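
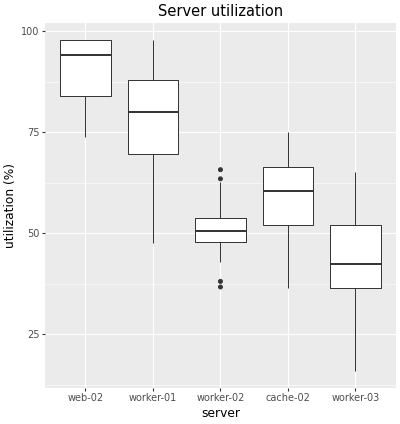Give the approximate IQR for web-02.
≈ 15

Q3 ≈ 100, Q1 ≈ 85; IQR ≈ 15.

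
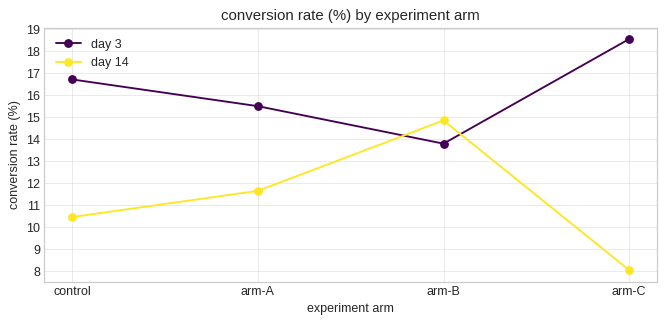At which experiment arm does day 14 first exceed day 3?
arm-A: day 14 ≈ 12 vs day 3 ≈ 16 (not yet); arm-B: day 14 ≈ 15 vs day 3 ≈ 14 (first crossover).

arm-B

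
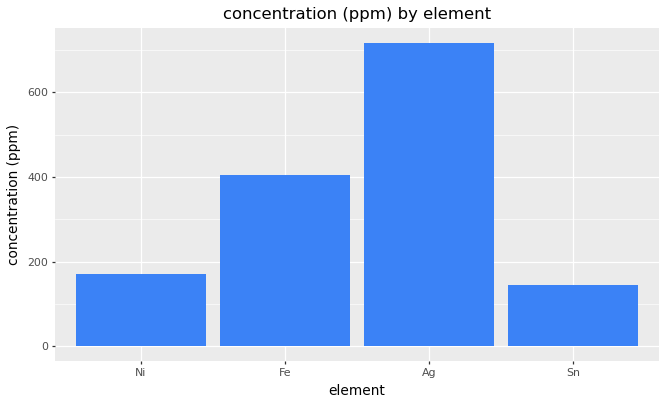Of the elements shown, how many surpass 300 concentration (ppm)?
2

Above 300: Fe, Ag.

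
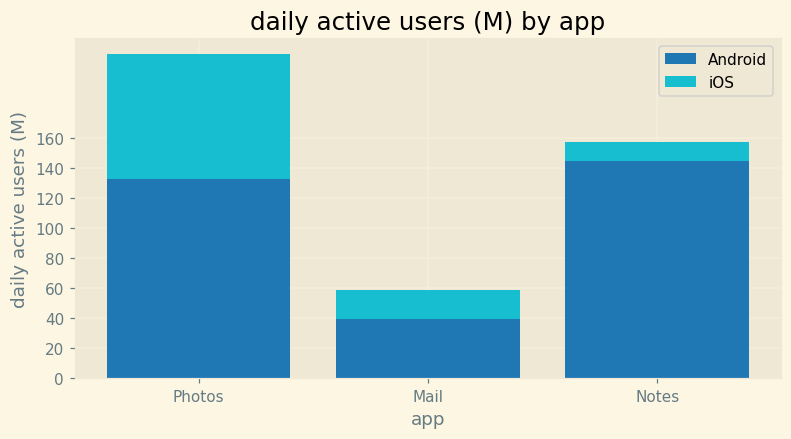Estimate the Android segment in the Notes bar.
≈ 140

Android top ≈ 140, bottom ≈ 0; segment ≈ 140.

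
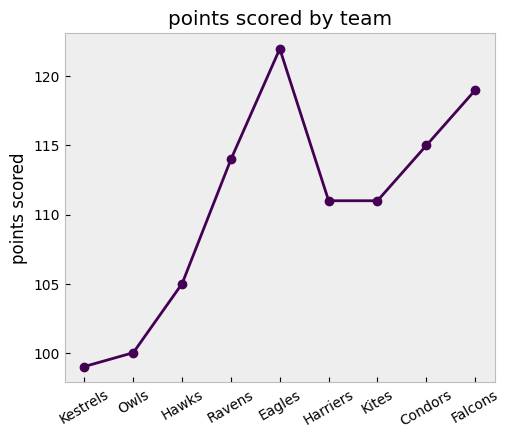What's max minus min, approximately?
Max Eagles ≈ 122, min Kestrels ≈ 100; range ≈ 22.

≈ 22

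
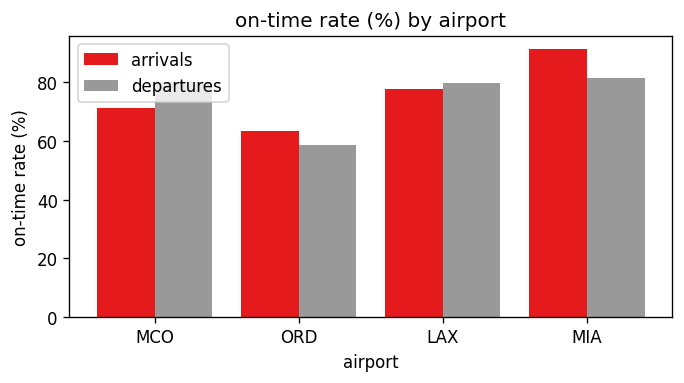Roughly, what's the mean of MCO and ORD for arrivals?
(70 + 60) / 2 ≈ 65.

≈ 65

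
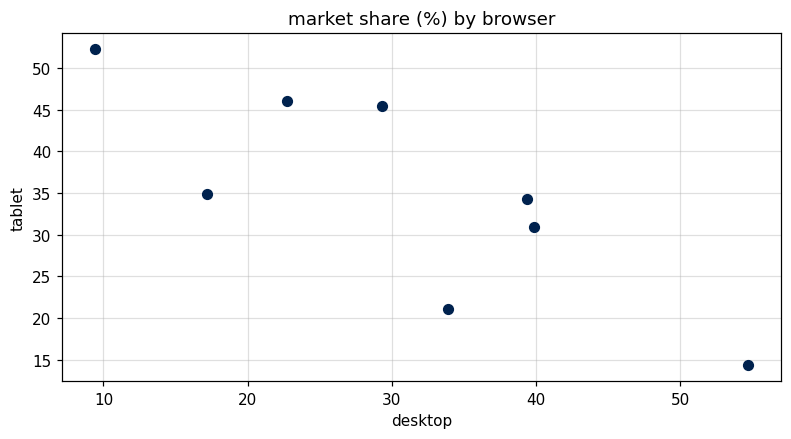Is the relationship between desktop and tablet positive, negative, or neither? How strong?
Points are negatively correlated; strong (|r| ≈ 0.8).

negative, strong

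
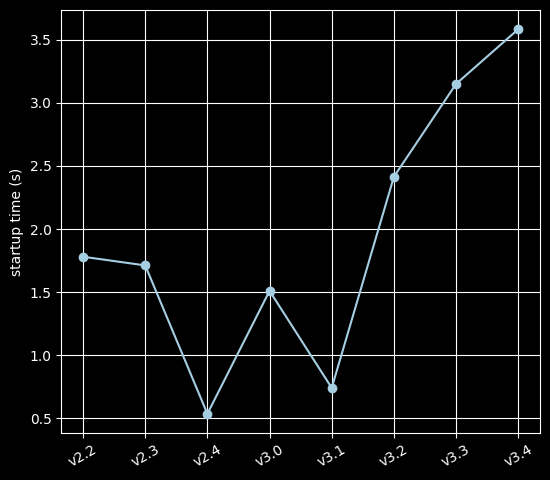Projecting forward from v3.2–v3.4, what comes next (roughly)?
Last three: 2.5, 3.0, 3.5 → slope ≈ 0.5/step → next ≈ 4.

≈ 4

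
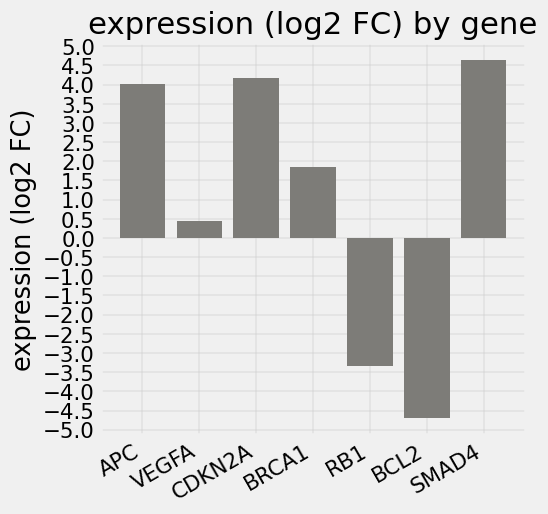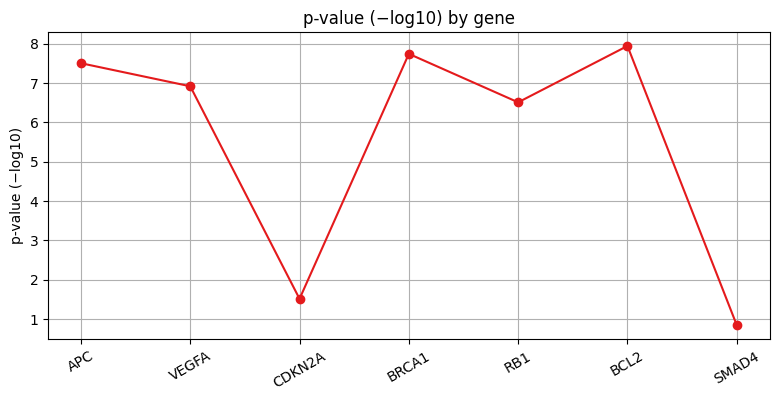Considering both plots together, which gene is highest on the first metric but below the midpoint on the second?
SMAD4

Chart 2 median p-value (−log10) ≈ 7; below-median genes: CDKN2A, RB1, SMAD4. Among those, SMAD4 has the highest expression (log2 FC) (≈ 4.5).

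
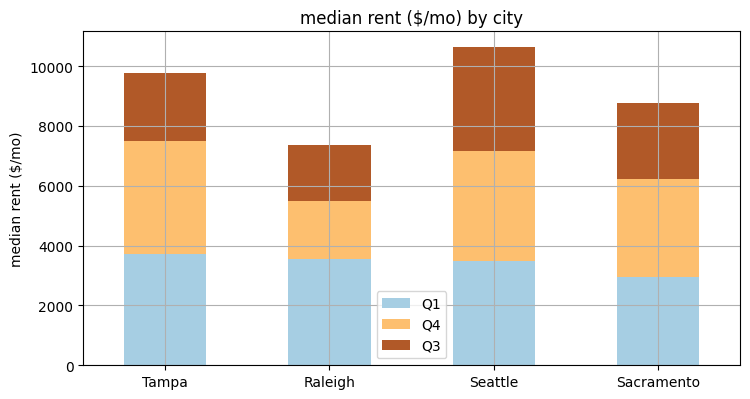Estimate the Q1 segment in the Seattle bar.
≈ 3000

Q1 top ≈ 3000, bottom ≈ 0; segment ≈ 3000.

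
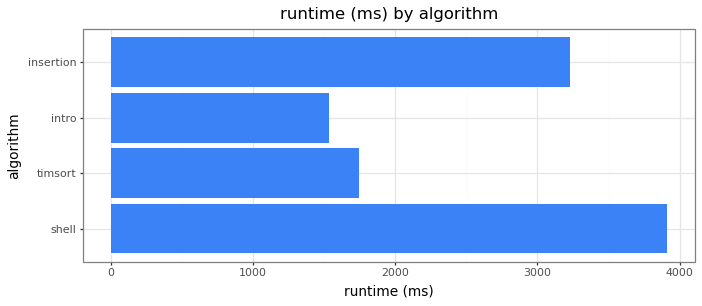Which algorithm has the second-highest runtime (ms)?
insertion

Top 3: shell ≈ 4000, insertion ≈ 3000, timsort ≈ 1500.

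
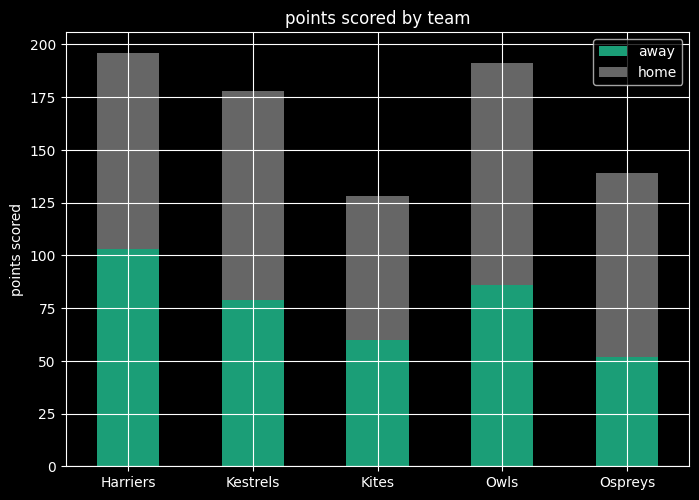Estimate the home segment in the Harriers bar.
≈ 100

home top ≈ 200, bottom ≈ 100; segment ≈ 100.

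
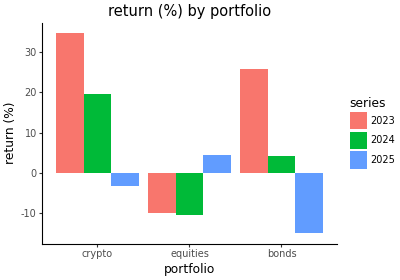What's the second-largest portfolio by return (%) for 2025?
crypto

Top 3 for 2025: equities ≈ 5, crypto ≈ -5, bonds ≈ -15.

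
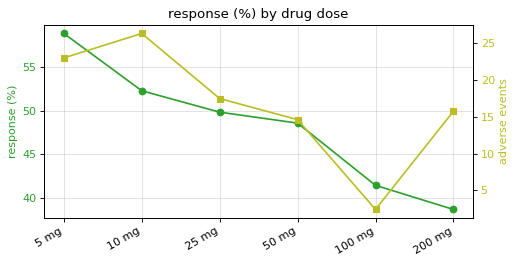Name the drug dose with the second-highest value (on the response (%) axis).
Top 3 (on the response (%) axis): 5 mg ≈ 58, 10 mg ≈ 52, 25 mg ≈ 50.

10 mg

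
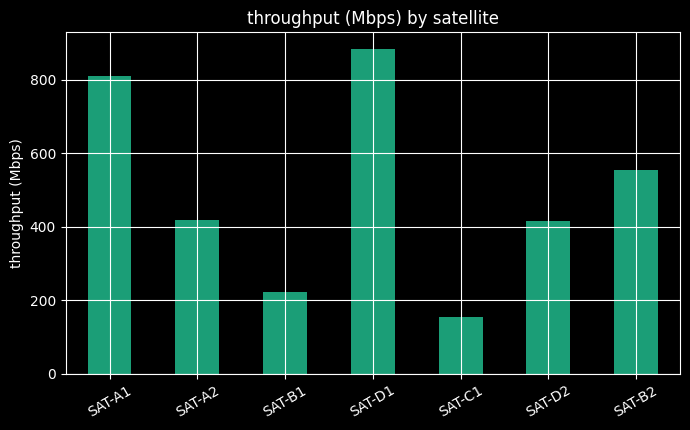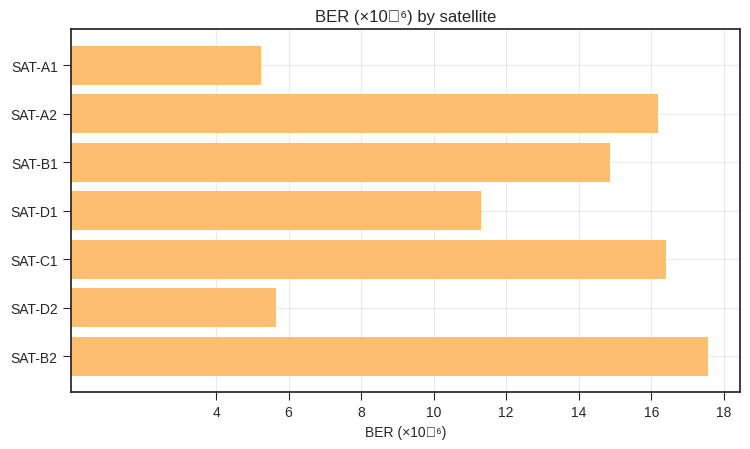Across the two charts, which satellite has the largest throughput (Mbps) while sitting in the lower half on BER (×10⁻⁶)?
SAT-D1

Chart 2 median BER (×10⁻⁶) ≈ 14; below-median satellites: SAT-A1, SAT-D1, SAT-D2. Among those, SAT-D1 has the highest throughput (Mbps) (≈ 900).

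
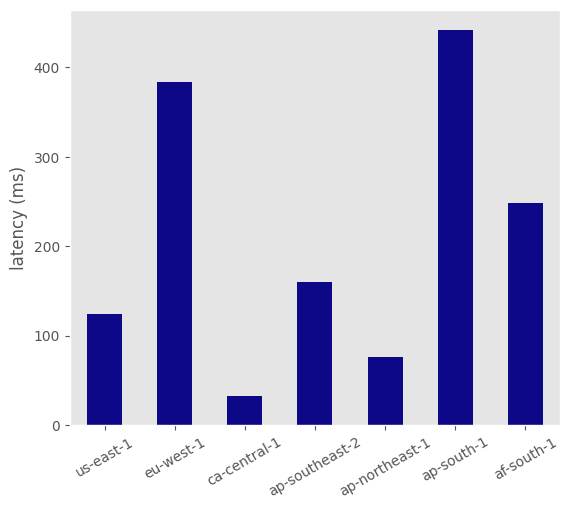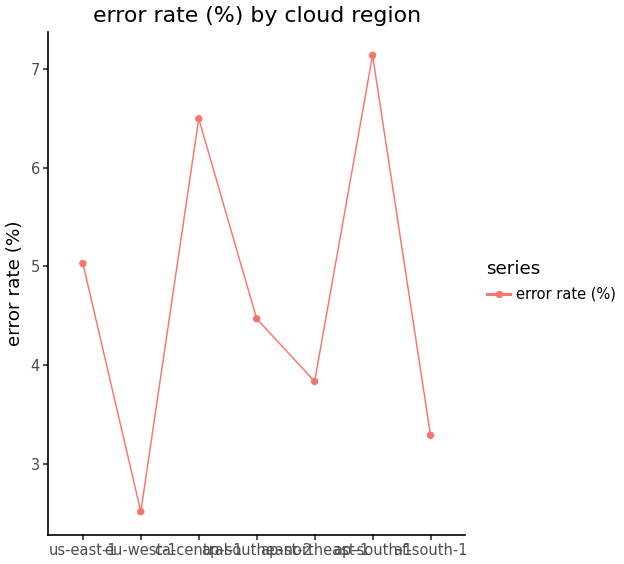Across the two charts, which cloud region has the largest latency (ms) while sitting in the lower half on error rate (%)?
eu-west-1

Chart 2 median error rate (%) ≈ 4; below-median cloud regions: eu-west-1, ap-northeast-1, af-south-1. Among those, eu-west-1 has the highest latency (ms) (≈ 400).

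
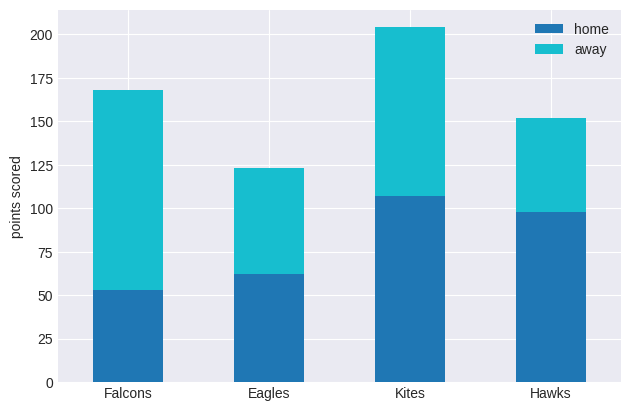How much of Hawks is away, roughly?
away top ≈ 160, bottom ≈ 100; segment ≈ 60.

≈ 60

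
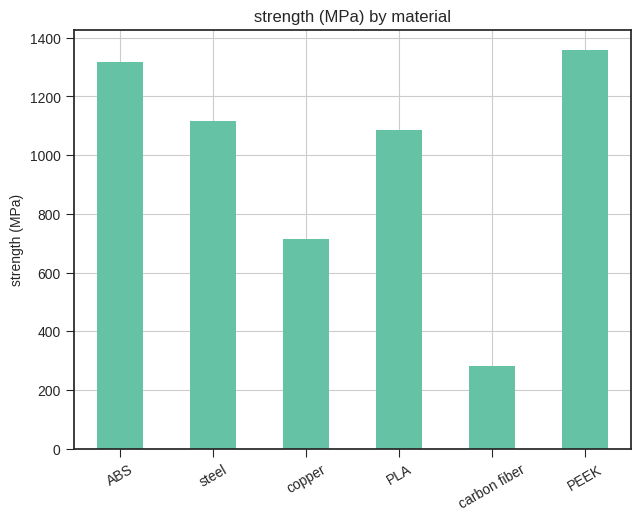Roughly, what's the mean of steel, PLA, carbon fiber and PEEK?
(1200 + 1000 + 200 + 1400) / 4 ≈ 950.

≈ 950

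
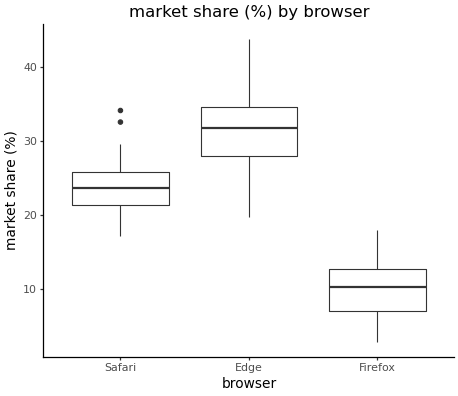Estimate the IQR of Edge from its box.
≈ 6

Q3 ≈ 34, Q1 ≈ 28; IQR ≈ 6.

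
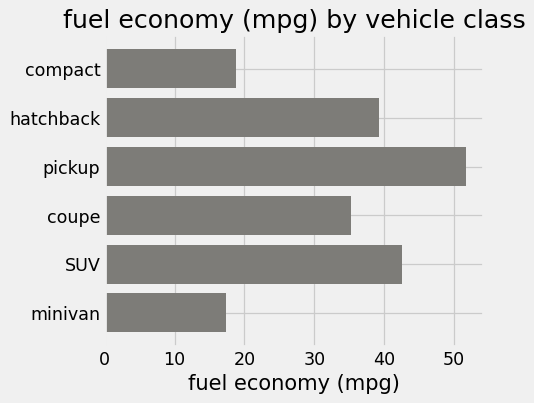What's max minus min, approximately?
≈ 35

Max pickup ≈ 50, min minivan ≈ 15; range ≈ 35.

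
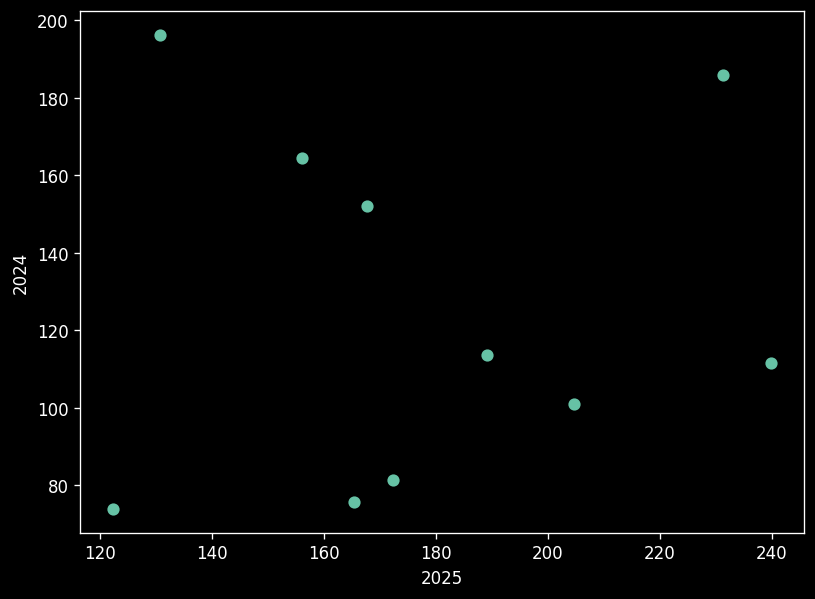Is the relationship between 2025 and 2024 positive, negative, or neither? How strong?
no clear correlation

Points are roughly uncorrelated; weak (|r| ≈ 0.1).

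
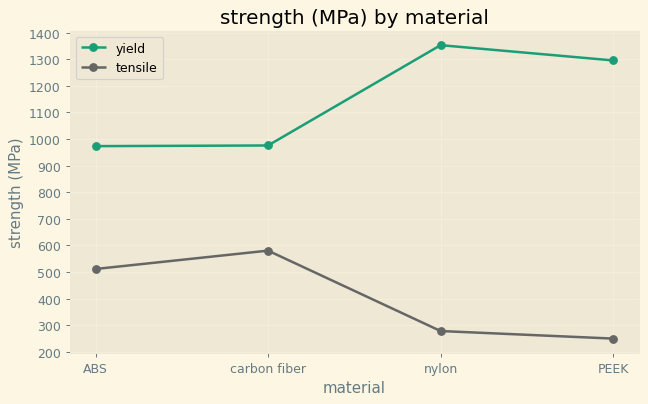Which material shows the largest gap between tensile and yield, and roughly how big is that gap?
nylon: tensile ≈ 300, yield ≈ 1400 → gap ≈ 1100. Next-largest (PEEK) is only ≈ 1000.

nylon, ≈ 1100 MPa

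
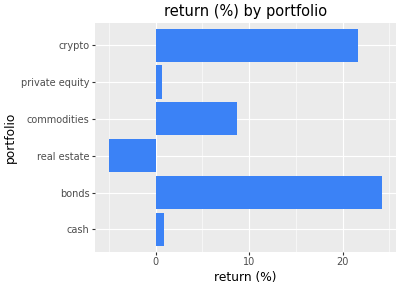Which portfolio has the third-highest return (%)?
Top 4: bonds ≈ 25, crypto ≈ 20, commodities ≈ 10, cash ≈ 0.

commodities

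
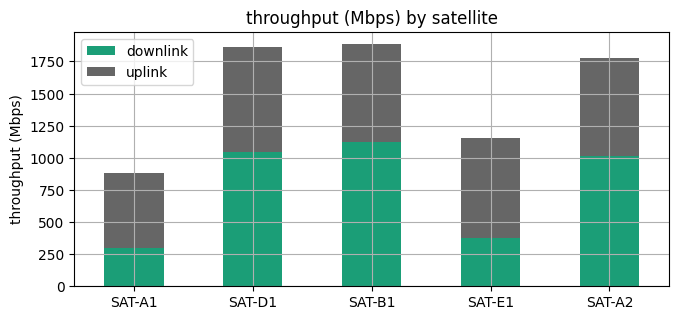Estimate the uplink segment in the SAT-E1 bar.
uplink top ≈ 1200, bottom ≈ 400; segment ≈ 800.

≈ 800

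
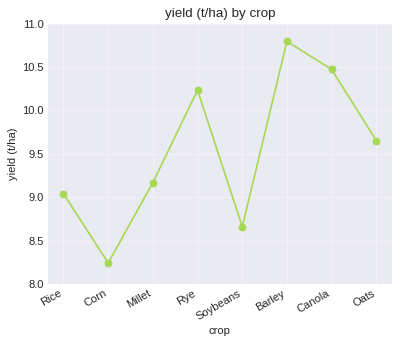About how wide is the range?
Max Barley ≈ 11.0, min Corn ≈ 8.0; range ≈ 3.0.

≈ 3.0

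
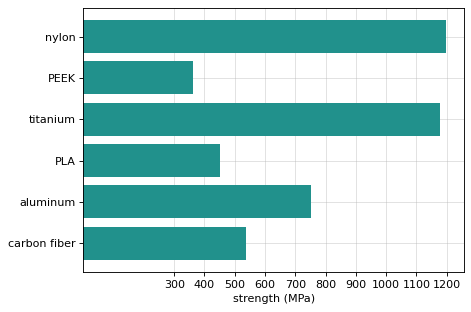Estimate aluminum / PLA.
aluminum ≈ 800, PLA ≈ 500; 800/500 ≈ 1.6.

≈ 1.6×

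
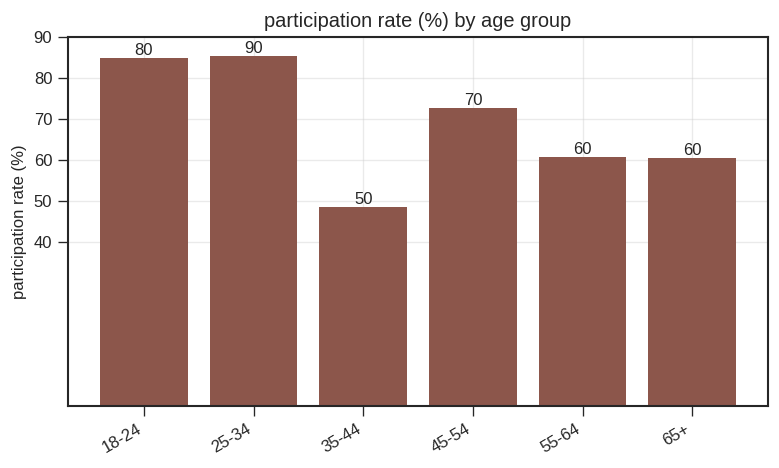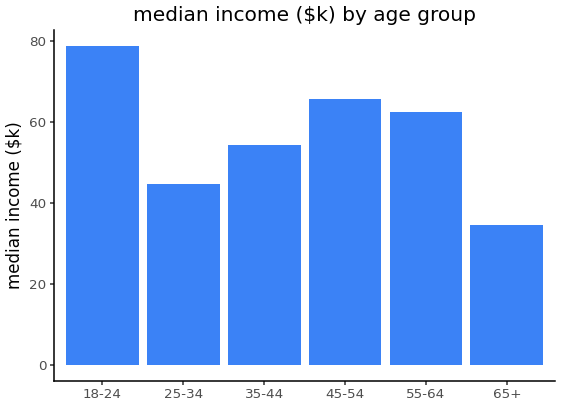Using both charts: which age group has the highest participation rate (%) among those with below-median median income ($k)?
25-34

Chart 2 median median income ($k) ≈ 60; below-median age groups: 25-34, 35-44, 65+. Among those, 25-34 has the highest participation rate (%) (≈ 90).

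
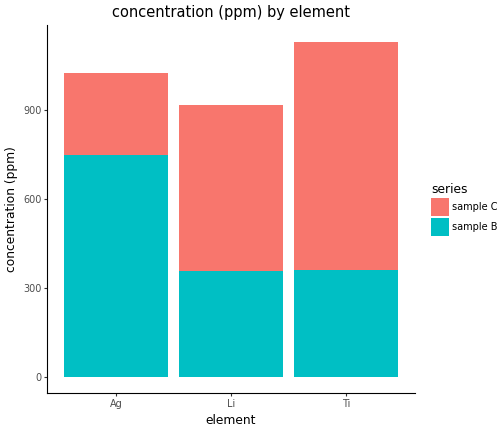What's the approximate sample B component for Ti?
≈ 400

sample B top ≈ 400, bottom ≈ 0; segment ≈ 400.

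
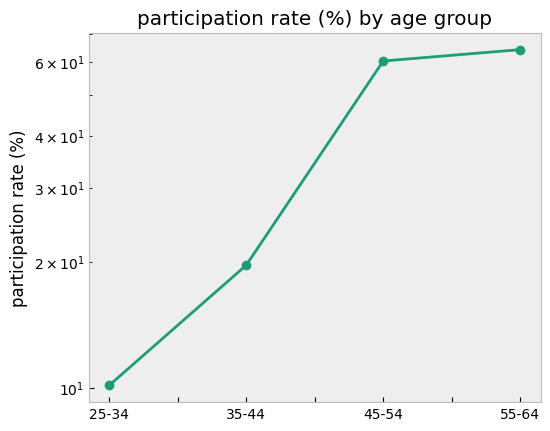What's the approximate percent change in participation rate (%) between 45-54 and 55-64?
45-54 ≈ 60, 55-64 ≈ 65; (65 − 60) / 60 ≈ +8.3%.

≈ +8.3%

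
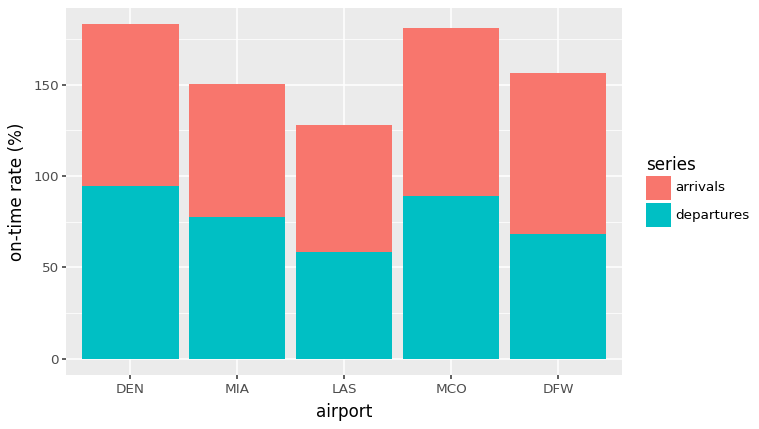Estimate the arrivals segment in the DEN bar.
≈ 80

arrivals top ≈ 180, bottom ≈ 100; segment ≈ 80.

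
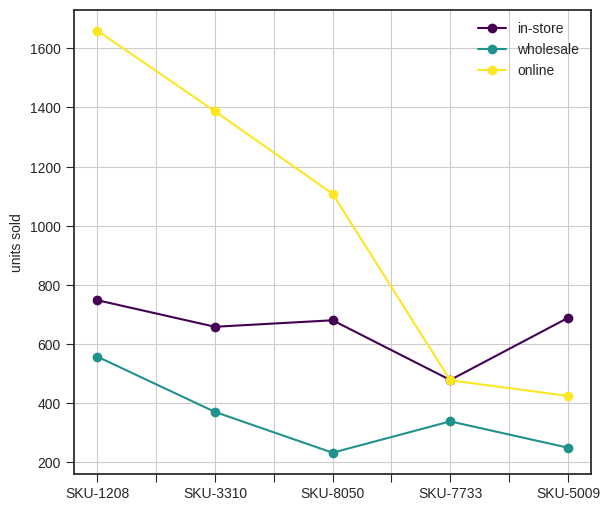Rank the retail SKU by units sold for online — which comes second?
Top 3 for online: SKU-1208 ≈ 1600, SKU-3310 ≈ 1400, SKU-8050 ≈ 1200.

SKU-3310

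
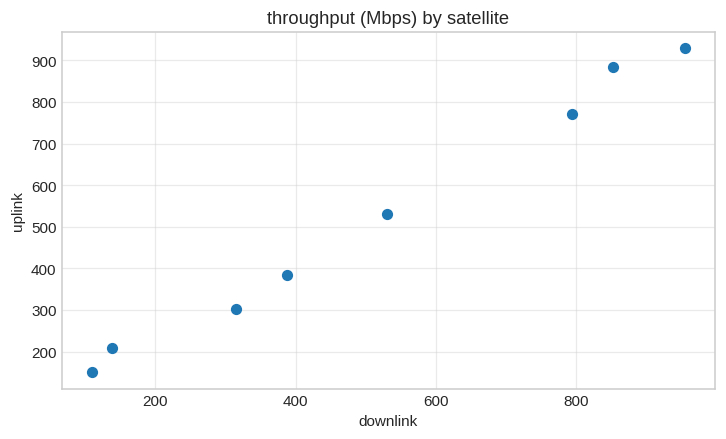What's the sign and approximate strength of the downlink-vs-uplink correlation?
Points are positively correlated; strong (|r| ≈ 1.0).

positive, strong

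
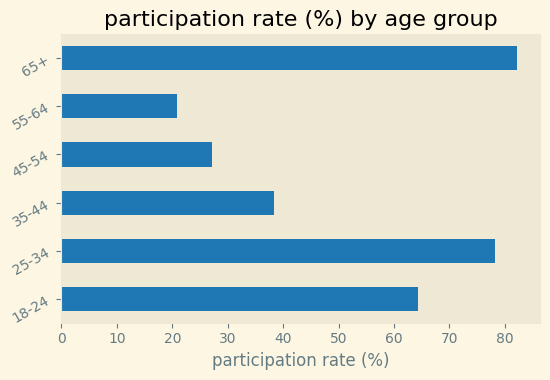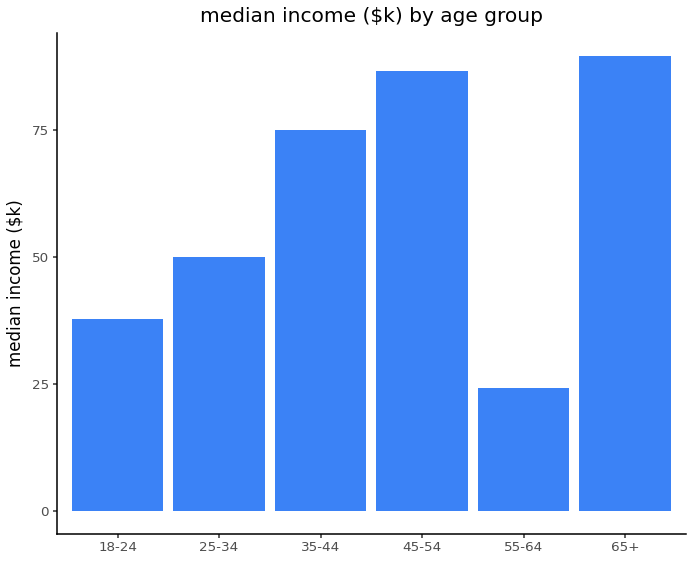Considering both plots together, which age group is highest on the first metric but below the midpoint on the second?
Chart 2 median median income ($k) ≈ 60; below-median age groups: 18-24, 25-34, 55-64. Among those, 25-34 has the highest participation rate (%) (≈ 80).

25-34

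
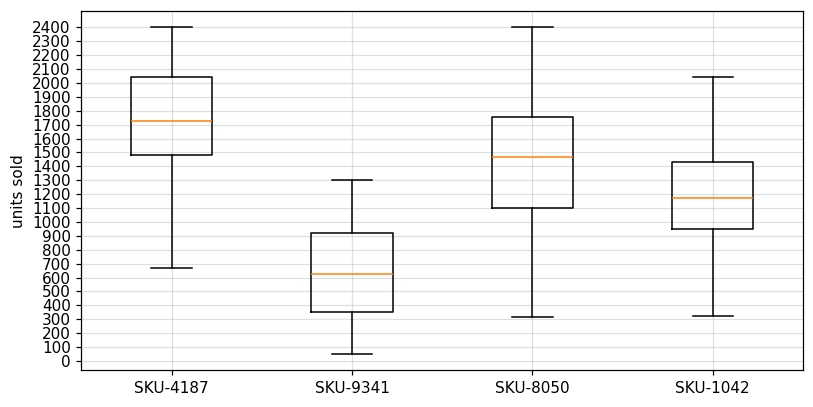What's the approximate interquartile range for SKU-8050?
Q3 ≈ 1800, Q1 ≈ 1100; IQR ≈ 700.

≈ 700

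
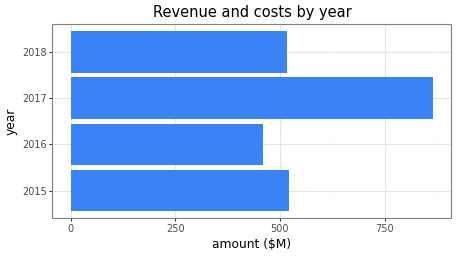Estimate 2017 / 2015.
2017 ≈ 900, 2015 ≈ 500; 900/500 ≈ 1.8.

≈ 1.8×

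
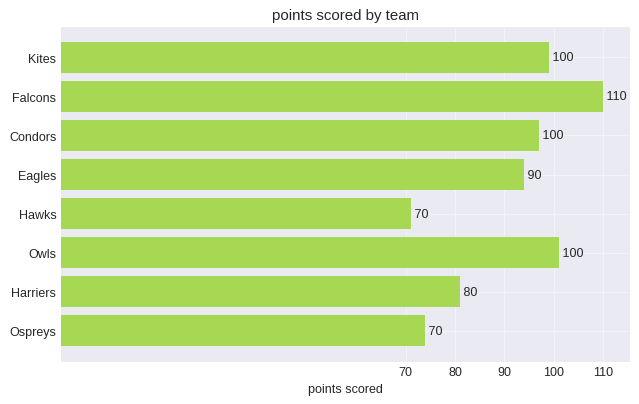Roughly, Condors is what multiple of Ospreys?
Condors ≈ 100, Ospreys ≈ 70; 100/70 ≈ 1.43.

≈ 1.43×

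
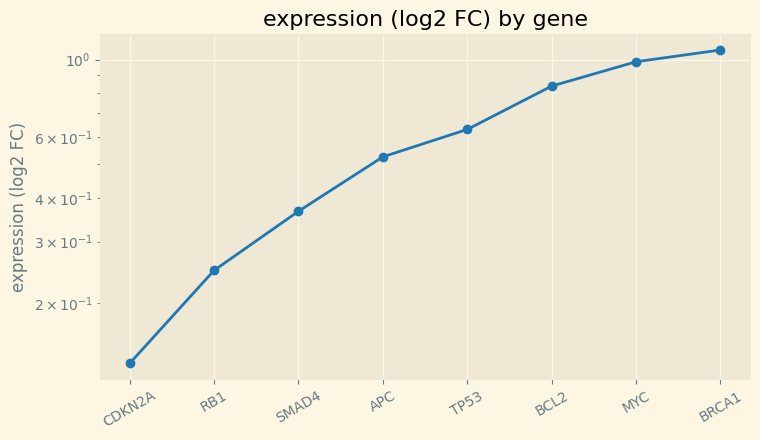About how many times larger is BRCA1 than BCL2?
BRCA1 ≈ 1.1, BCL2 ≈ 0.8; 1.1/0.8 ≈ 1.38.

≈ 1.38×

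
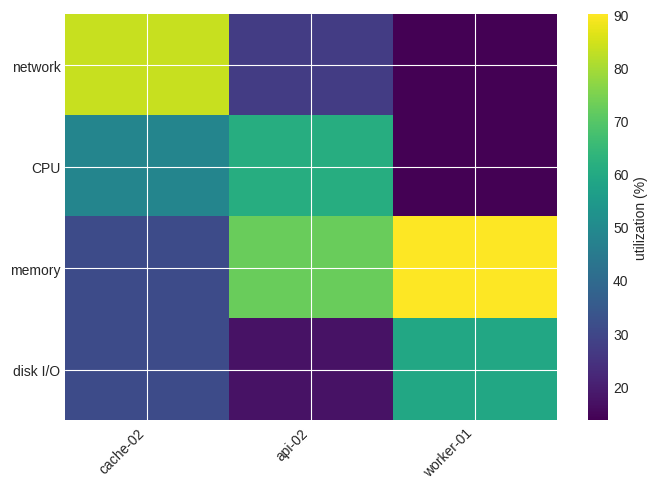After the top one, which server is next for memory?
Top 3 for memory: worker-01 ≈ 90, api-02 ≈ 70, cache-02 ≈ 30.

api-02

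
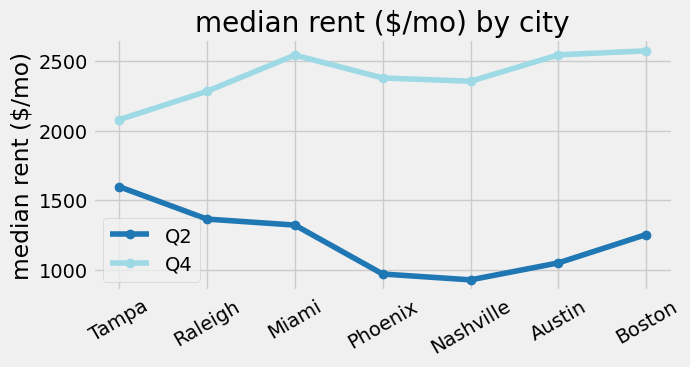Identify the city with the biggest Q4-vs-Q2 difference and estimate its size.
Austin, ≈ 1600 $/mo

Austin: Q4 ≈ 2600, Q2 ≈ 1000 → gap ≈ 1600. Next-largest (Nashville) is only ≈ 1400.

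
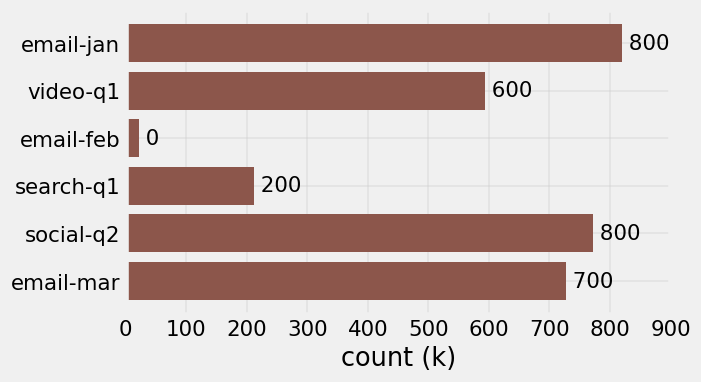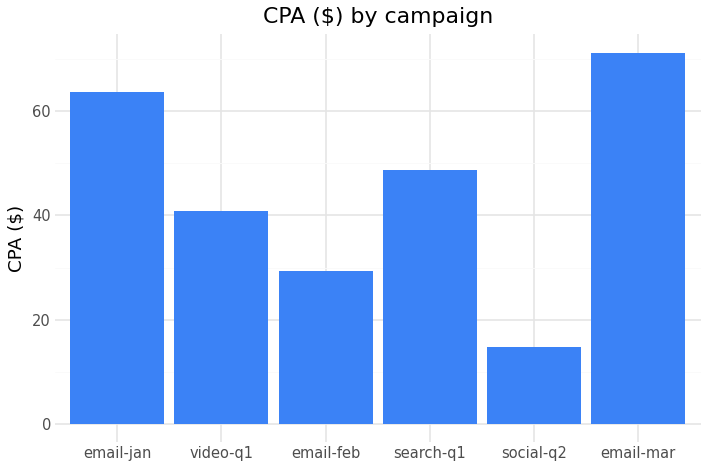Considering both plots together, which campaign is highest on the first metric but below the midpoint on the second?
Chart 2 median CPA ($) ≈ 40; below-median campaigns: video-q1, email-feb, social-q2. Among those, social-q2 has the highest count (k) (≈ 800).

social-q2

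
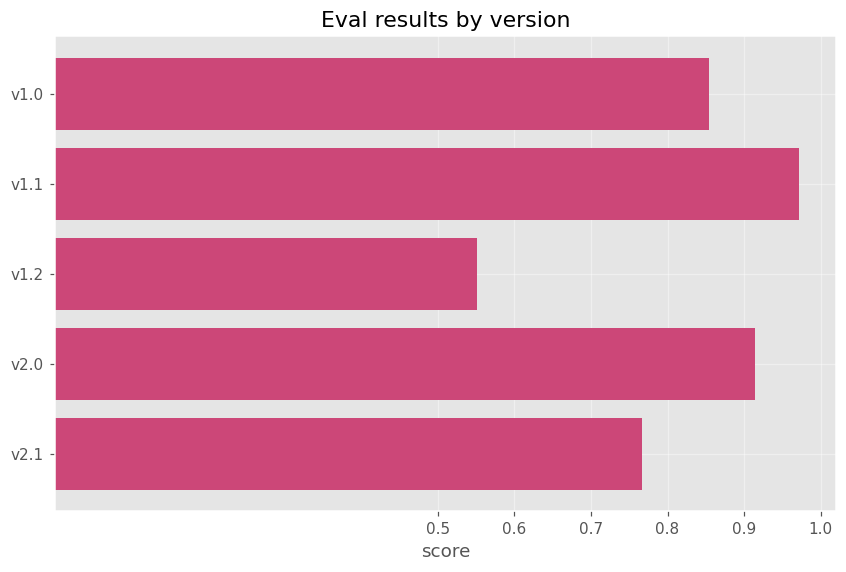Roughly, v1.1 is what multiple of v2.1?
v1.1 ≈ 1.0, v2.1 ≈ 0.8; 1.0/0.8 ≈ 1.25.

≈ 1.25×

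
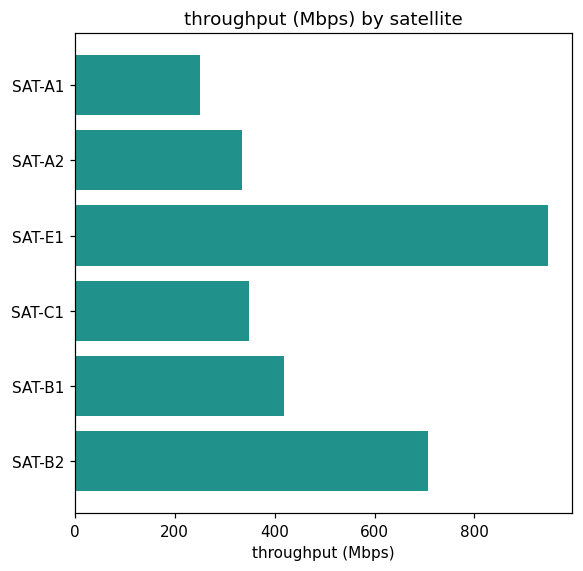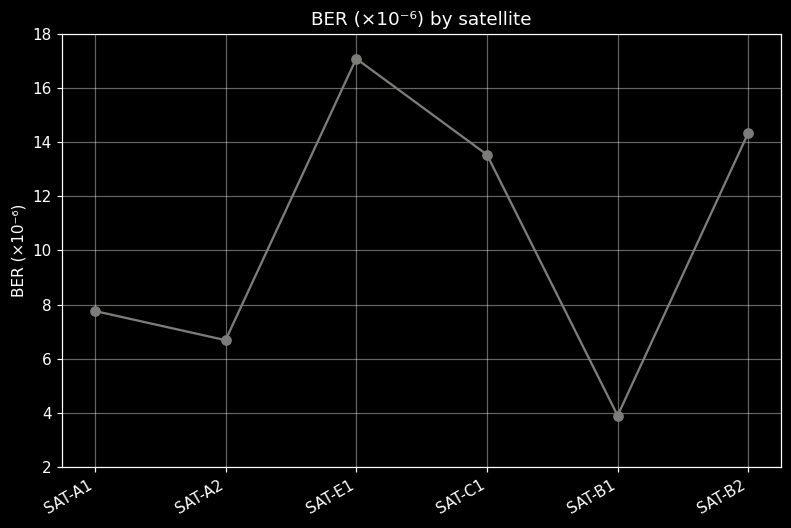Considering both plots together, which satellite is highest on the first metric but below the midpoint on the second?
SAT-B1

Chart 2 median BER (×10⁻⁶) ≈ 10; below-median satellites: SAT-A1, SAT-A2, SAT-B1. Among those, SAT-B1 has the highest throughput (Mbps) (≈ 400).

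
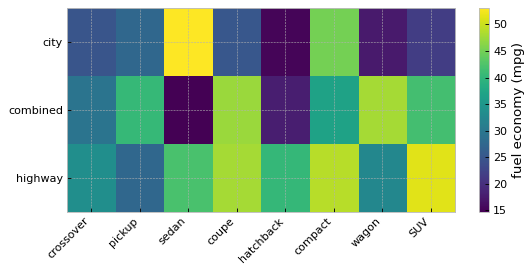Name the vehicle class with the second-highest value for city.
compact

Top 3 for city: sedan ≈ 55, compact ≈ 45, pickup ≈ 25.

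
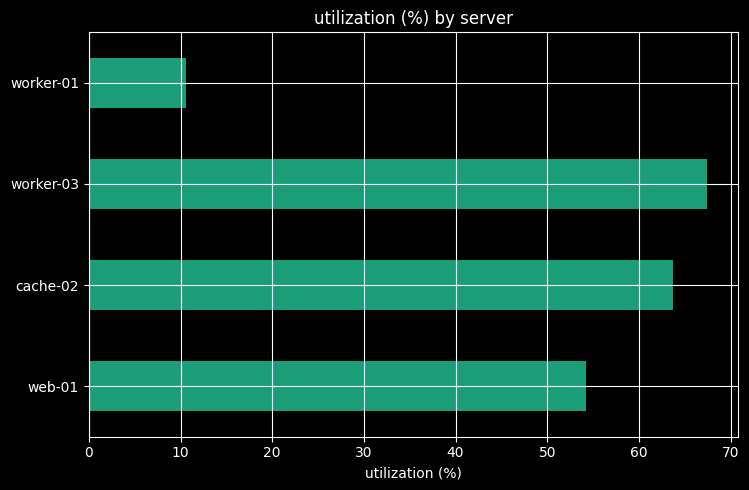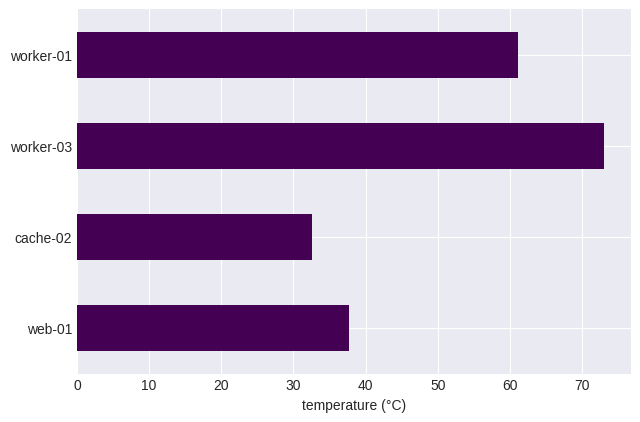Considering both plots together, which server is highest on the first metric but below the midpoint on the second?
cache-02

Chart 2 median temperature (°C) ≈ 50; below-median servers: web-01, cache-02. Among those, cache-02 has the highest utilization (%) (≈ 60).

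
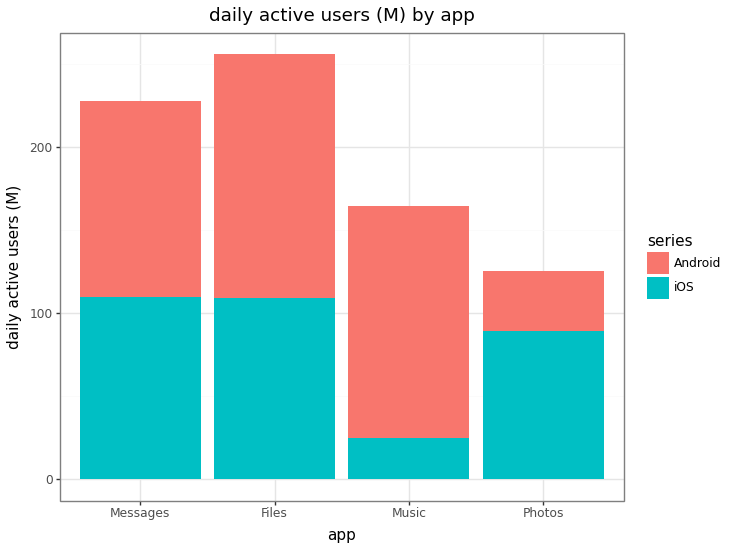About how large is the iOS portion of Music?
iOS top ≈ 25, bottom ≈ 0; segment ≈ 25.

≈ 25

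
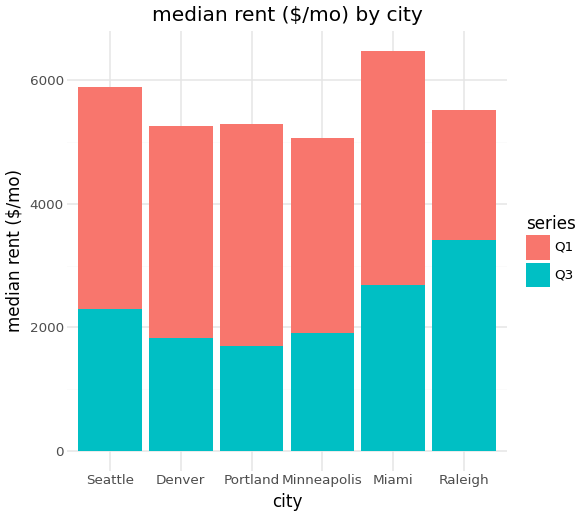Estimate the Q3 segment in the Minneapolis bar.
Q3 top ≈ 2000, bottom ≈ 0; segment ≈ 2000.

≈ 2000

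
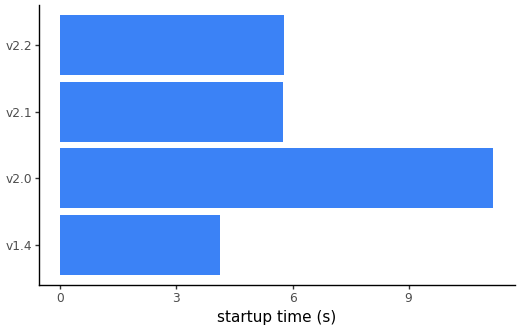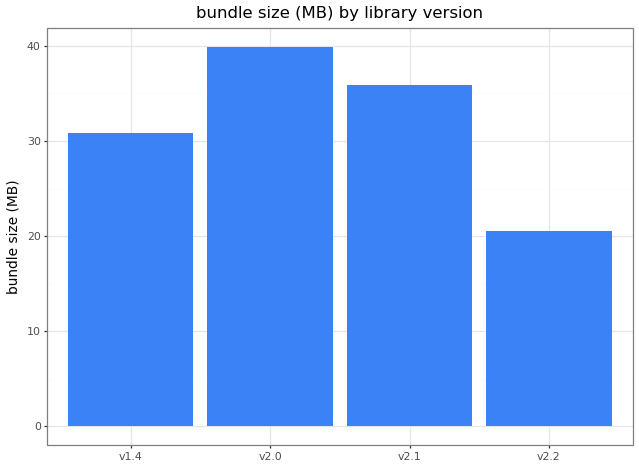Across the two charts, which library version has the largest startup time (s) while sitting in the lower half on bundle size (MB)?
v2.2

Chart 2 median bundle size (MB) ≈ 35; below-median library versions: v1.4, v2.2. Among those, v2.2 has the highest startup time (s) (≈ 6).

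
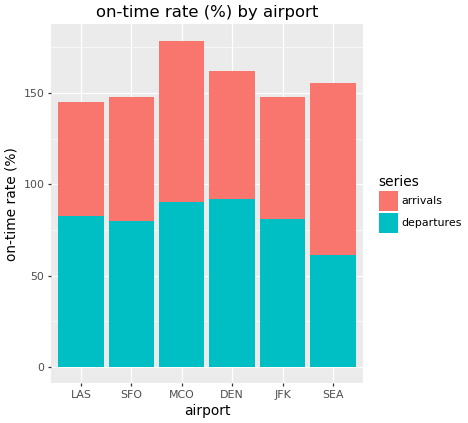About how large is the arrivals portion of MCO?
arrivals top ≈ 180, bottom ≈ 100; segment ≈ 80.

≈ 80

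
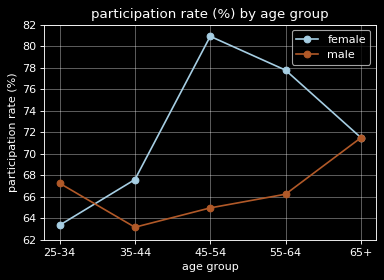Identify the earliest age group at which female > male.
25-34: female ≈ 64 vs male ≈ 68 (not yet); 35-44: female ≈ 68 vs male ≈ 64 (first crossover).

35-44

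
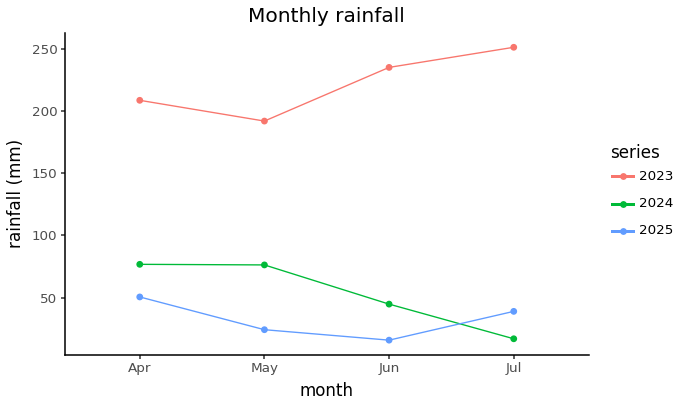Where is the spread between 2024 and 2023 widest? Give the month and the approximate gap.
Jul: 2024 ≈ 20, 2023 ≈ 260 → gap ≈ 240. Next-largest (Jun) is only ≈ 200.

Jul, ≈ 240 mm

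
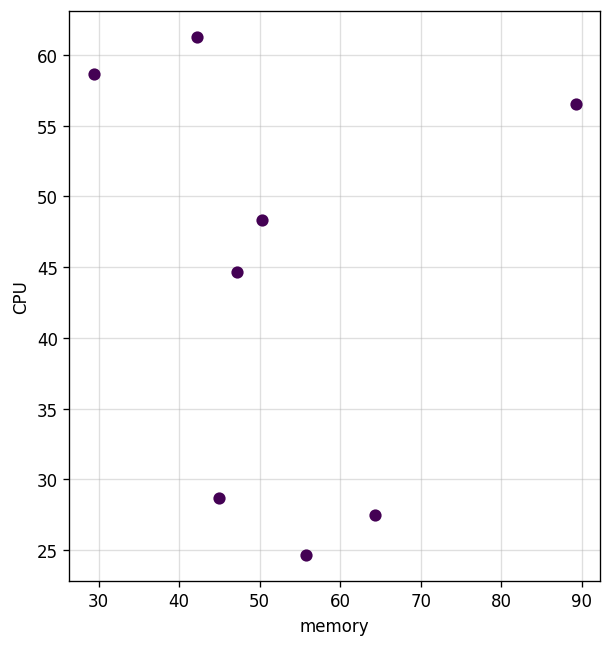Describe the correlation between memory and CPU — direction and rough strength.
no clear correlation

Points are roughly uncorrelated; weak (|r| ≈ 0.1).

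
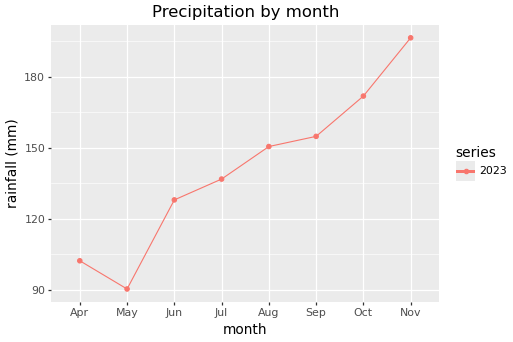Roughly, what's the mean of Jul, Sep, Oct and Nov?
(140 + 150 + 170 + 200) / 4 ≈ 165.

≈ 165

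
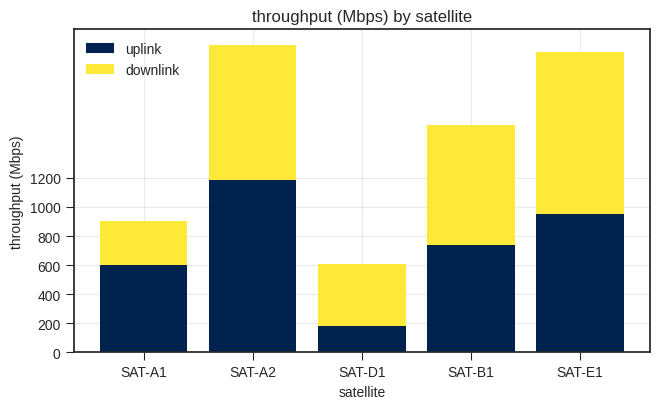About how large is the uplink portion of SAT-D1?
≈ 200

uplink top ≈ 200, bottom ≈ 0; segment ≈ 200.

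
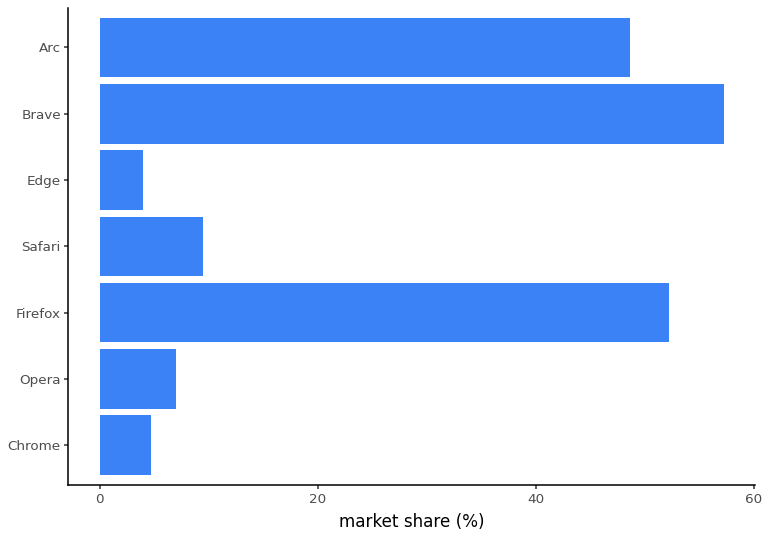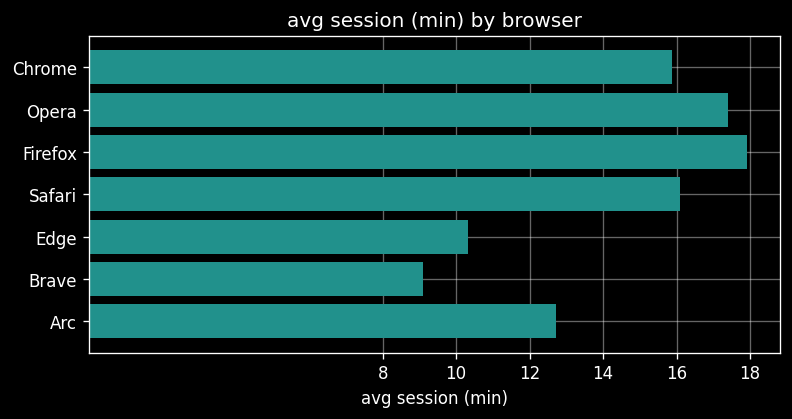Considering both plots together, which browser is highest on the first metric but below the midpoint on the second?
Chart 2 median avg session (min) ≈ 16; below-median browsers: Edge, Brave, Arc. Among those, Brave has the highest market share (%) (≈ 60).

Brave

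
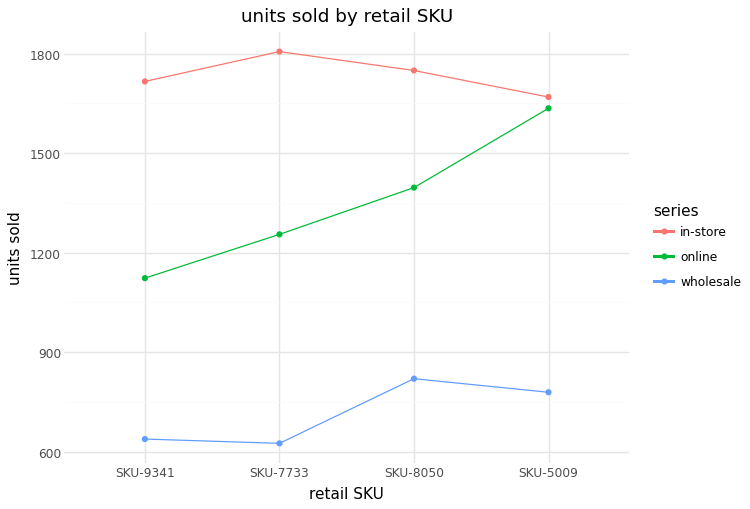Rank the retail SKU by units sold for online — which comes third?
SKU-7733

Top 4 for online: SKU-5009 ≈ 1600, SKU-8050 ≈ 1400, SKU-7733 ≈ 1300, SKU-9341 ≈ 1100.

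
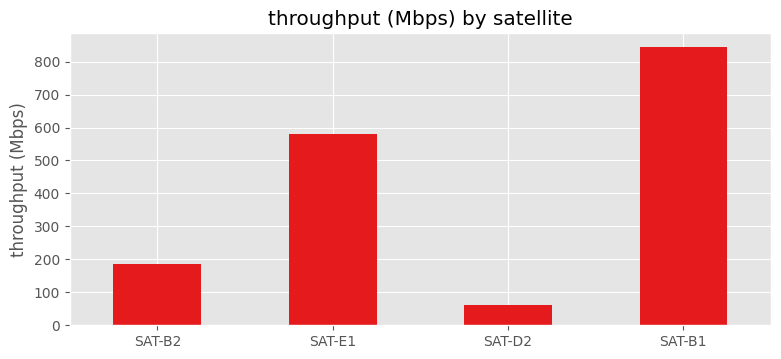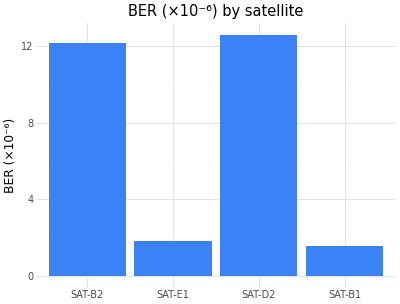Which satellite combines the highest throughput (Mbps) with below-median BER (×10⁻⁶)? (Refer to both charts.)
SAT-B1

Chart 2 median BER (×10⁻⁶) ≈ 6; below-median satellites: SAT-E1, SAT-B1. Among those, SAT-B1 has the highest throughput (Mbps) (≈ 800).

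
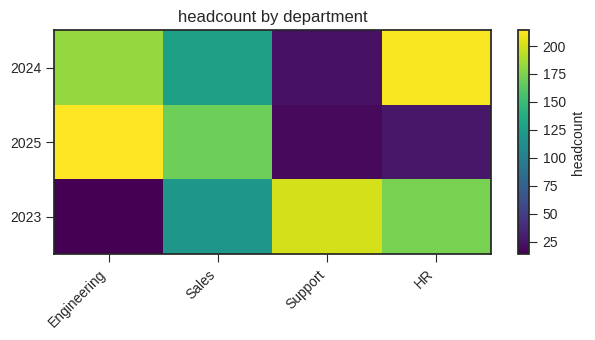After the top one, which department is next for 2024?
Engineering

Top 3 for 2024: HR ≈ 220, Engineering ≈ 180, Sales ≈ 120.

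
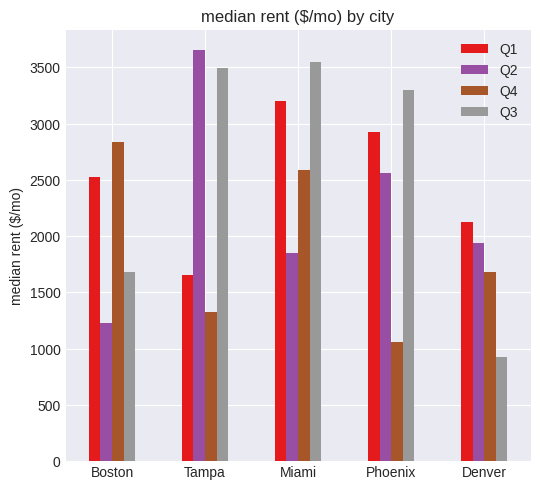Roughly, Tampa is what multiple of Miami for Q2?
Tampa ≈ 3500, Miami ≈ 2000; 3500/2000 ≈ 1.75.

≈ 1.75×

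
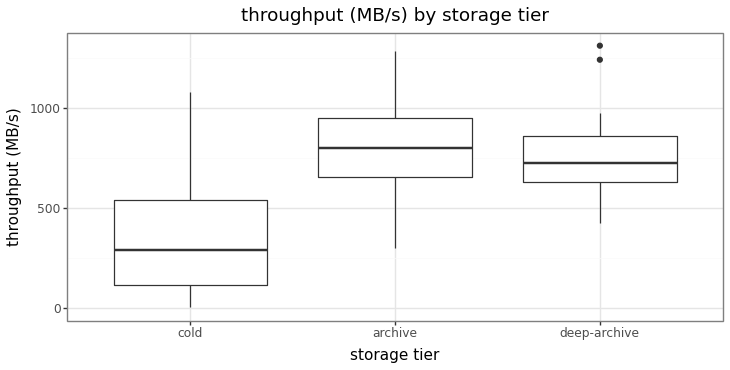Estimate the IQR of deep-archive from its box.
≈ 200

Q3 ≈ 850, Q1 ≈ 650; IQR ≈ 200.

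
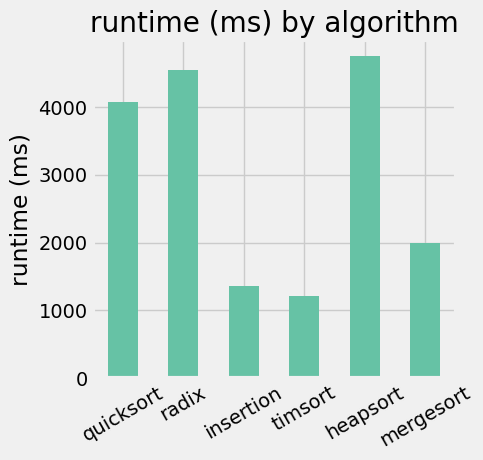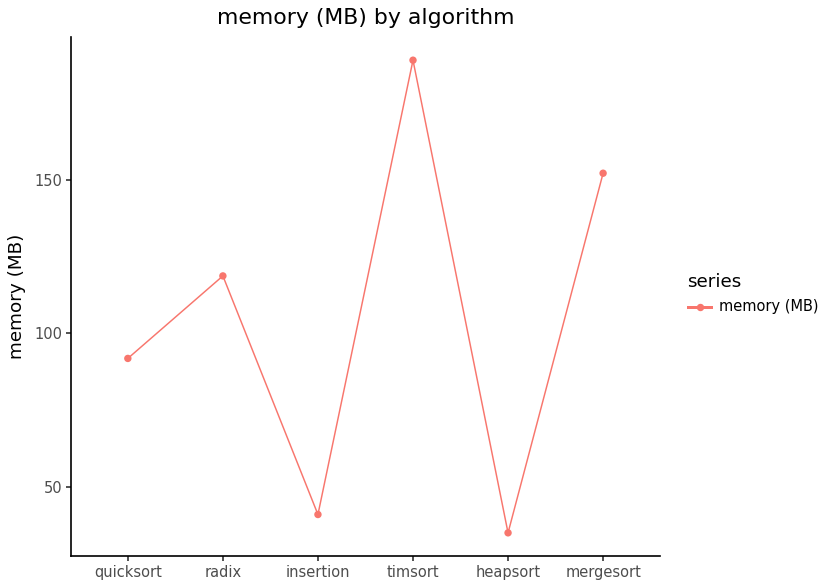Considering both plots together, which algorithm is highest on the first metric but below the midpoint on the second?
heapsort

Chart 2 median memory (MB) ≈ 100; below-median algorithms: quicksort, insertion, heapsort. Among those, heapsort has the highest runtime (ms) (≈ 4500).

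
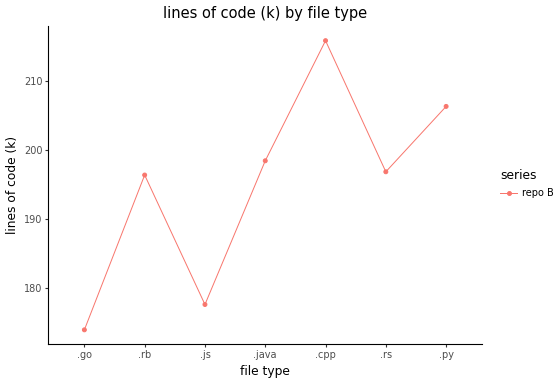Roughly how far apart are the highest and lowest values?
≈ 40

Max .cpp ≈ 215, min .go ≈ 175; range ≈ 40.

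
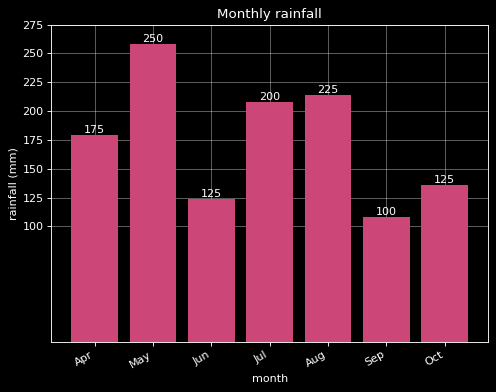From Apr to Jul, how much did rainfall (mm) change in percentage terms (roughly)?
Apr ≈ 175, Jul ≈ 200; (200 − 175) / 175 ≈ +14.3%.

≈ +14.3%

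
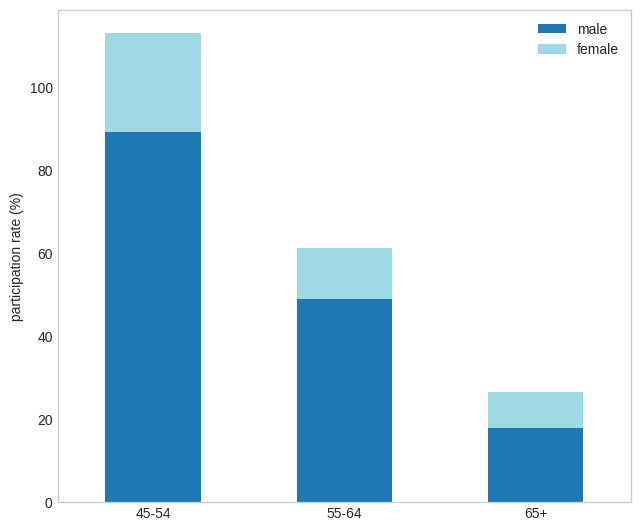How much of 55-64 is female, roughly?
≈ 10

female top ≈ 60, bottom ≈ 50; segment ≈ 10.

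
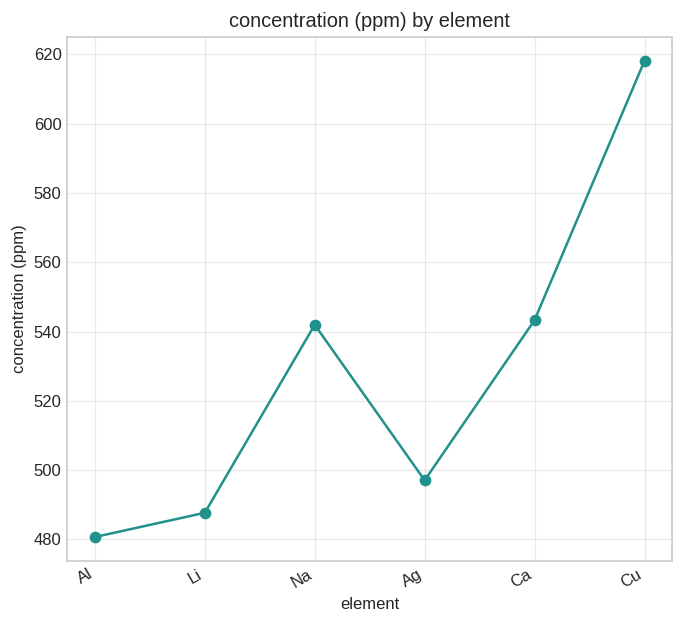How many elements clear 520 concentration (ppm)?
Above 520: Na, Ca, Cu.

3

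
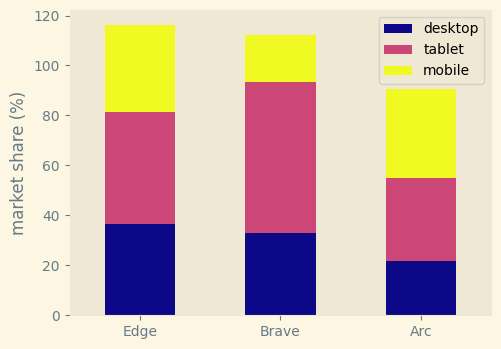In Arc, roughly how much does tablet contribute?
tablet top ≈ 50, bottom ≈ 20; segment ≈ 30.

≈ 30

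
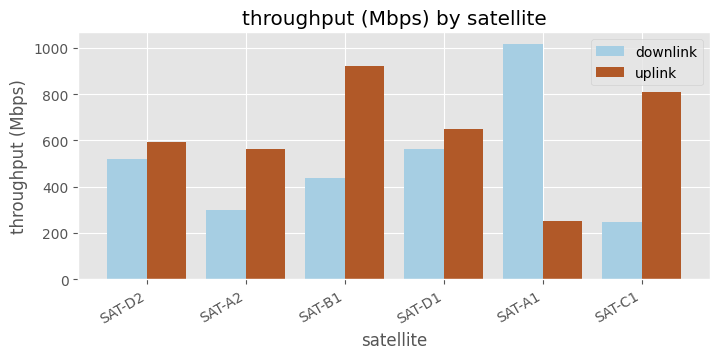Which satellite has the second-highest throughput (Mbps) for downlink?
Top 3 for downlink: SAT-A1 ≈ 1000, SAT-D1 ≈ 600, SAT-D2 ≈ 500.

SAT-D1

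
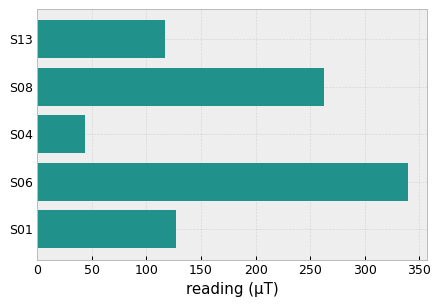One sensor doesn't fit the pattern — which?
S06 ≈ 350; the rest sit between ≈ 50 and ≈ 250.

S06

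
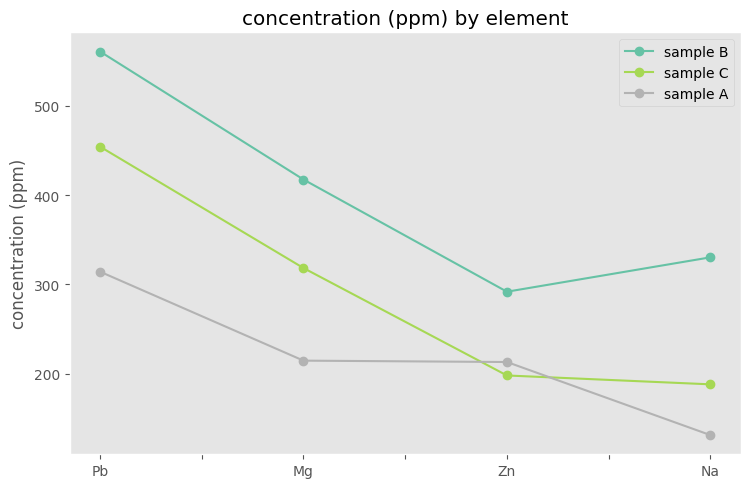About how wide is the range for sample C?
Max Pb ≈ 450, min Na ≈ 200; range ≈ 250.

≈ 250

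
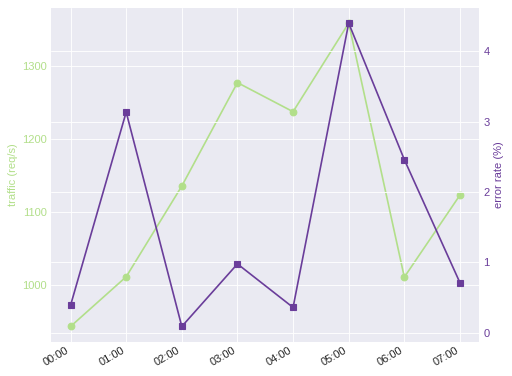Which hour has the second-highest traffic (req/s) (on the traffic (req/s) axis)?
03:00

Top 3 (on the traffic (req/s) axis): 05:00 ≈ 1350, 03:00 ≈ 1300, 04:00 ≈ 1250.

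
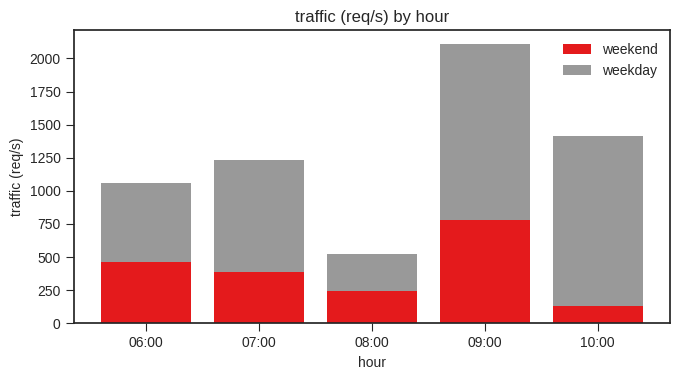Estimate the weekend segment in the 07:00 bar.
≈ 400

weekend top ≈ 400, bottom ≈ 0; segment ≈ 400.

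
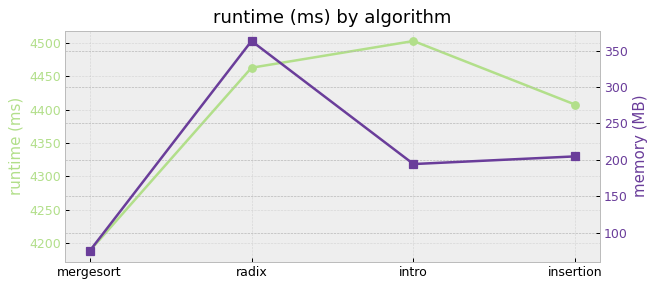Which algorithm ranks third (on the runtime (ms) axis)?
insertion

Top 4 (on the runtime (ms) axis): intro ≈ 4500, radix ≈ 4450, insertion ≈ 4400, mergesort ≈ 4200.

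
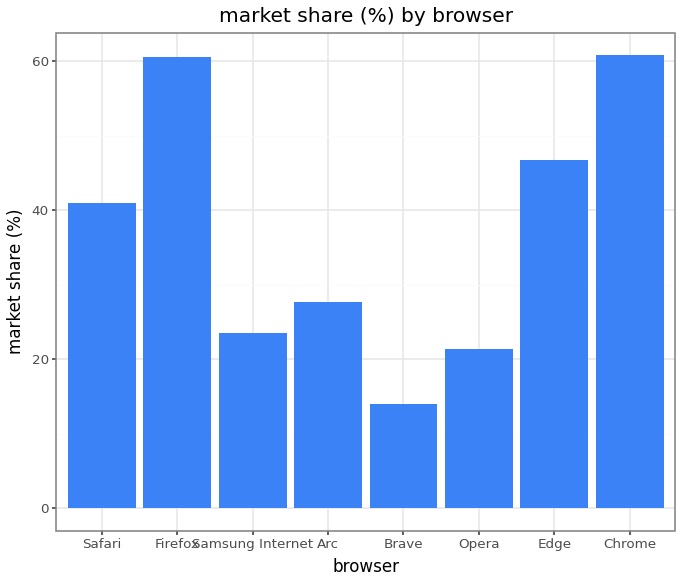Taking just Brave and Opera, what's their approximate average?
(10 + 20) / 2 ≈ 15.

≈ 15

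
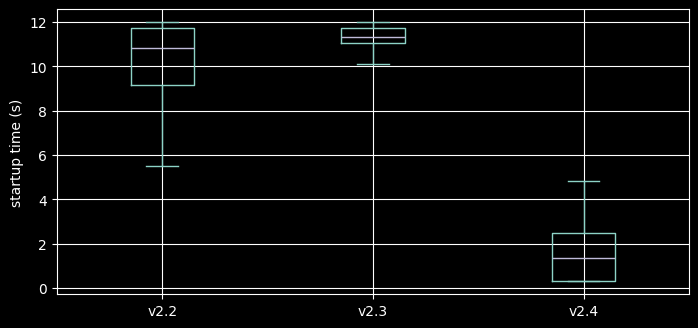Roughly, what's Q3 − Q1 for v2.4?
≈ 2

Q3 ≈ 2, Q1 ≈ 0; IQR ≈ 2.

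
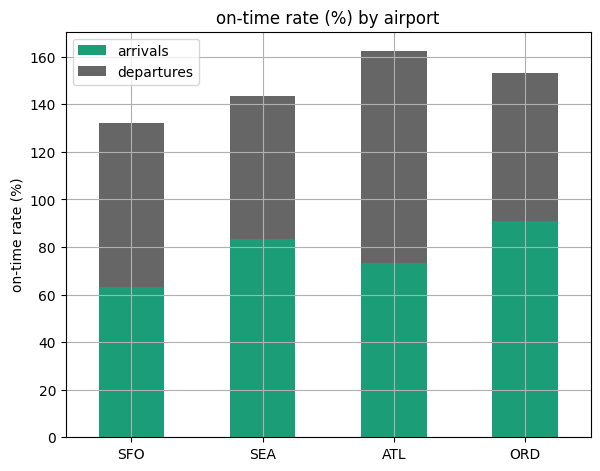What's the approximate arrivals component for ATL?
arrivals top ≈ 80, bottom ≈ 0; segment ≈ 80.

≈ 80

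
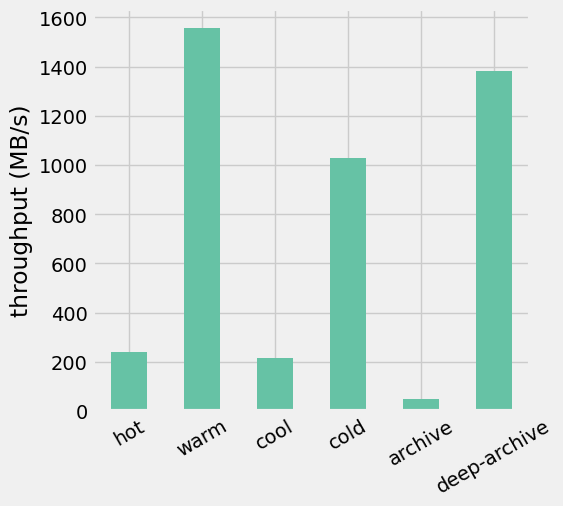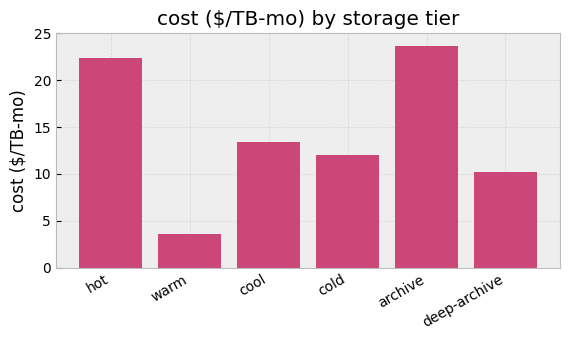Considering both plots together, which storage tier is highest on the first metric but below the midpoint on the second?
warm

Chart 2 median cost ($/TB-mo) ≈ 15; below-median storage tiers: warm, cold, deep-archive. Among those, warm has the highest throughput (MB/s) (≈ 1600).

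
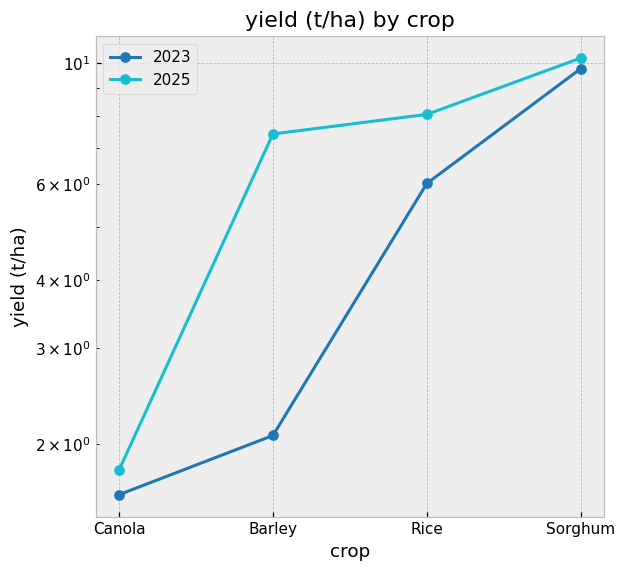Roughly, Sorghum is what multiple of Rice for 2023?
≈ 1.67×

Sorghum ≈ 10, Rice ≈ 6; 10/6 ≈ 1.67.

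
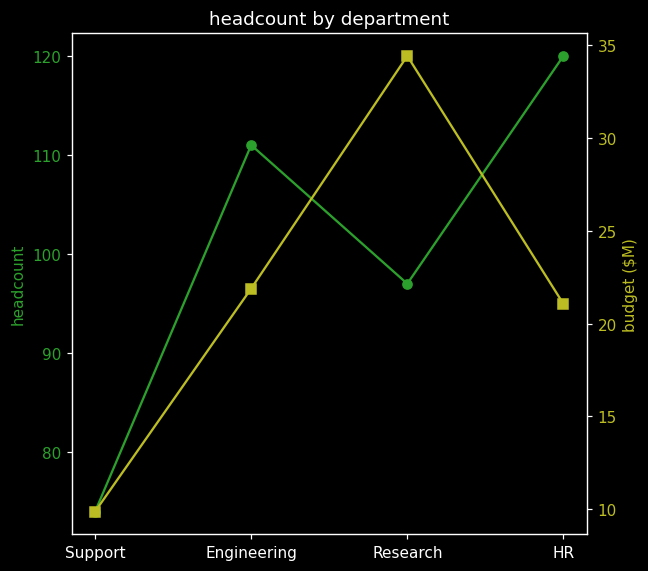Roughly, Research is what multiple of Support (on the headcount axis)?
≈ 1.27×

Research ≈ 95, Support ≈ 75; 95/75 ≈ 1.27.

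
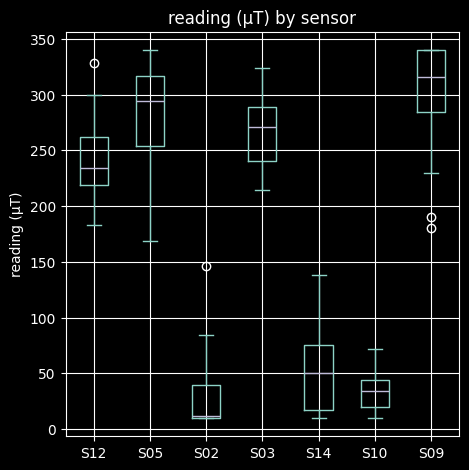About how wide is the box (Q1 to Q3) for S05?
Q3 ≈ 325, Q1 ≈ 250; IQR ≈ 75.

≈ 75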